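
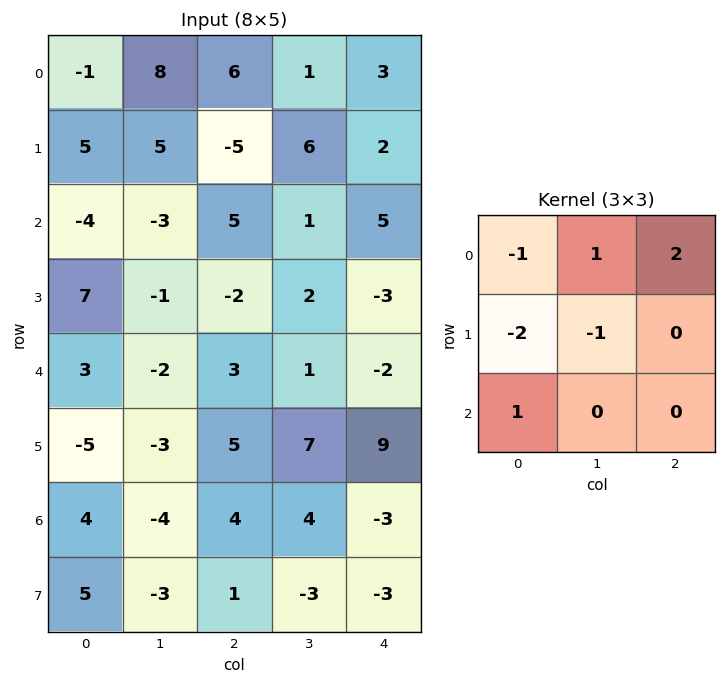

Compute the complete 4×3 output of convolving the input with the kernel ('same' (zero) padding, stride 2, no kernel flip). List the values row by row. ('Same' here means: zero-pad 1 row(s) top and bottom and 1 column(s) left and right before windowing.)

Output[0,0]: The receptive field on the zero-padded input at this output position is [0 0 0 / 0 -1 8 / 0 5 5]. Elementwise product with the kernel and sum: 0·-1 + 0·1 + 0·2 + 0·-2 + -1·-1 + 0·1.
Output[0,1]: The receptive field on the zero-padded input at this output position is [0 0 0 / 8 6 1 / 5 -5 6]. Elementwise product with the kernel and sum: 0·-1 + 0·1 + 0·2 + 8·-2 + 6·-1 + 5·1.

1 -17 1
19 2 -9
2 1 2
-15 23 -6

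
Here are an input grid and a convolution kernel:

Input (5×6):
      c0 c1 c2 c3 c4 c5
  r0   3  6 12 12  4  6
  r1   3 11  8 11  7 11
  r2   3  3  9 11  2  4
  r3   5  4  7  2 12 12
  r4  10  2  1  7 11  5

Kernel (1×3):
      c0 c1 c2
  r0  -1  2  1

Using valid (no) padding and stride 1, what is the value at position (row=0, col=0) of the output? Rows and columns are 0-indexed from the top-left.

The receptive field on the input at this output position is [3 6 12]. Elementwise product with the kernel and sum: 3·-1 + 6·2 + 12·1.

21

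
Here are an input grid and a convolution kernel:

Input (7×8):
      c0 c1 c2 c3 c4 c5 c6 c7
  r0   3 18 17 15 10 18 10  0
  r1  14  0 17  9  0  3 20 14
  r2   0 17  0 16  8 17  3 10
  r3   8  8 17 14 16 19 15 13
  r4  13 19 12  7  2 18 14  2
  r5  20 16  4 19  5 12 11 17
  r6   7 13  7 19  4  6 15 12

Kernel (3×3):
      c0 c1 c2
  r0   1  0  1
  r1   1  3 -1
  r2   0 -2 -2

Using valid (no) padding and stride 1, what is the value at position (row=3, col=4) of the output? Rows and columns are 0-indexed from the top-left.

27

The receptive field on the input at this output position is [16 19 15 / 2 18 14 / 5 12 11]. Elementwise product with the kernel and sum: 16·1 + 15·1 + 2·1 + 18·3 + 14·-1 + 12·-2 + 11·-2.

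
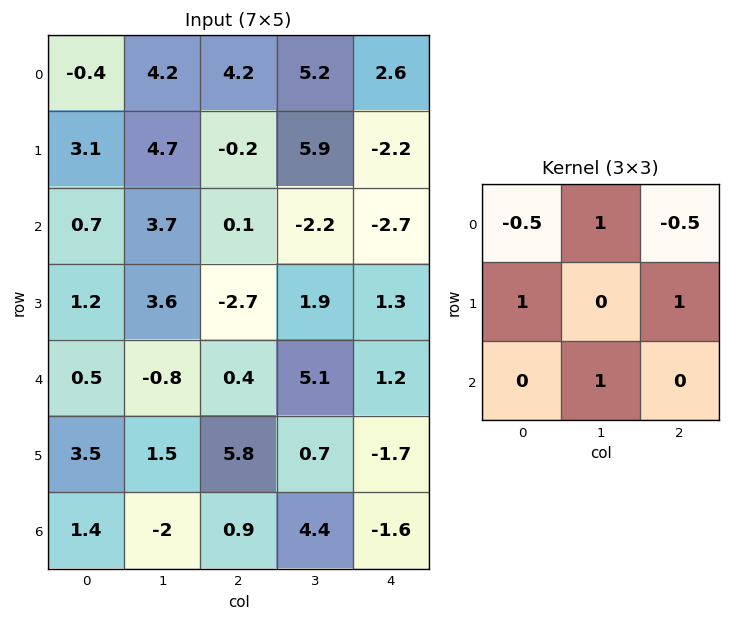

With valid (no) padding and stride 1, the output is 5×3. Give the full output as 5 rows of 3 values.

Output[0,0]: The receptive field on the input at this output position is [-0.4 4.2 4.2 / 3.1 4.7 -0.2 / 0.7 3.7 0.1]. Elementwise product with the kernel and sum: -0.4·-0.5 + 4.2·1 + 4.2·-0.5 + 3.1·1 + -0.2·1 + 3.7·1.
Output[0,1]: The receptive field on the input at this output position is [4.2 4.2 5.2 / 4.7 -0.2 5.9 / 3.7 0.1 -2.2]. Elementwise product with the kernel and sum: 4.2·-0.5 + 4.2·1 + 5.2·-0.5 + 4.7·1 + 5.9·1 + 0.1·1.

8.9 10.2 -2.8
7.65 -6.7 6.4
1 5.25 2.8
6.75 4.65 4.9
6.05 1.35 12.8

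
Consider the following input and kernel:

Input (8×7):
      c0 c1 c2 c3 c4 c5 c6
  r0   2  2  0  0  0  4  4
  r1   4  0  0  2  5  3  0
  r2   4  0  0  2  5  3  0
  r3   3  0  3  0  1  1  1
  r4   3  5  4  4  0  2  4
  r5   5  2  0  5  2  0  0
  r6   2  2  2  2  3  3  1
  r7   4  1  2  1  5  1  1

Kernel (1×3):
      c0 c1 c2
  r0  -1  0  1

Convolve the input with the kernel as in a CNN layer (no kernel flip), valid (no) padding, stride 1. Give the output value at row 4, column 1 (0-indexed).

-1

The receptive field on the input at this output position is [5 4 4]. Elementwise product with the kernel and sum: 5·-1 + 4·1.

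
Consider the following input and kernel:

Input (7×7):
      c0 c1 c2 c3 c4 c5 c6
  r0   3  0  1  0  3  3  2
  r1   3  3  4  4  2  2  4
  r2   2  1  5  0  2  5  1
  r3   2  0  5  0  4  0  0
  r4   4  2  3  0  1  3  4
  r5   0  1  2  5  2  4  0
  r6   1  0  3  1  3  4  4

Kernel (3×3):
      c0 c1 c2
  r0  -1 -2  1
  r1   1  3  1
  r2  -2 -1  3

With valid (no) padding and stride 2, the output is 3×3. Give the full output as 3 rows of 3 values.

Output[0,0]: The receptive field on the input at this output position is [3 0 1 / 3 3 4 / 2 1 5]. Elementwise product with the kernel and sum: 3·-1 + 0·-2 + 1·1 + 3·1 + 3·3 + 4·1 + 2·-2 + 1·-1 + 5·3.

24 16 -1
7 3 0
7 19 13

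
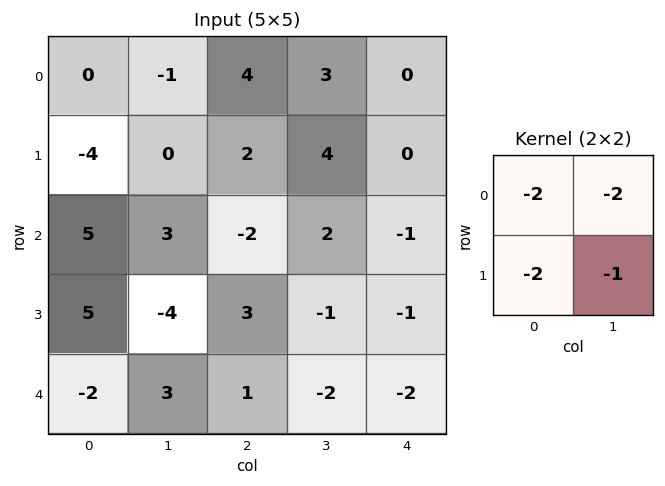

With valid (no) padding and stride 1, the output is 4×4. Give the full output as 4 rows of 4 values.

Output[0,0]: The receptive field on the input at this output position is [0 -1 / -4 0]. Elementwise product with the kernel and sum: 0·-2 + -1·-2 + -4·-2 + 0·-1.

10 -8 -22 -14
-5 -8 -10 -11
-22 3 -5 1
-1 -5 -4 10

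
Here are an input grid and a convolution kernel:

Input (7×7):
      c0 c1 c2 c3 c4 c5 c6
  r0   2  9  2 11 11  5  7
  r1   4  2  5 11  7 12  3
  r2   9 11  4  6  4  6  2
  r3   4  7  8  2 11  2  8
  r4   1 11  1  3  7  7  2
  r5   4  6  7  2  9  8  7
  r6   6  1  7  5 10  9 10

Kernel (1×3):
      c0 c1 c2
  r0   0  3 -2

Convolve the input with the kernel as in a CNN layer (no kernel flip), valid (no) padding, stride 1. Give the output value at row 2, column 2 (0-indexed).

10

The receptive field on the input at this output position is [4 6 4]. Elementwise product with the kernel and sum: 6·3 + 4·-2.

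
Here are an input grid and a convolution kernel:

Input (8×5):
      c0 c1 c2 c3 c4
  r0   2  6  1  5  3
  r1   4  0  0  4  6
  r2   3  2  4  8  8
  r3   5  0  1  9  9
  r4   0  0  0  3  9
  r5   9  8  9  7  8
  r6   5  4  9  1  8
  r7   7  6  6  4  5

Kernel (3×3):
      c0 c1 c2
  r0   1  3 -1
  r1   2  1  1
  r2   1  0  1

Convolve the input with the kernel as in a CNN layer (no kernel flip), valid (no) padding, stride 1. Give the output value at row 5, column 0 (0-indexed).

60

The receptive field on the input at this output position is [9 8 9 / 5 4 9 / 7 6 6]. Elementwise product with the kernel and sum: 9·1 + 8·3 + 9·-1 + 5·2 + 4·1 + 9·1 + 7·1 + 6·1.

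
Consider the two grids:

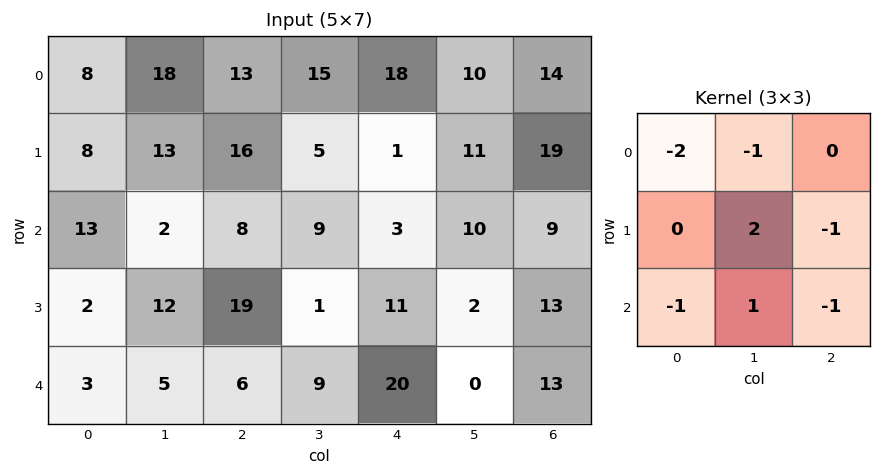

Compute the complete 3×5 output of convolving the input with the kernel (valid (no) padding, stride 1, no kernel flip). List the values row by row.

-43 -25 -34 -73 -45
-42 -29 -51 -7 -24
-27 17 -51 10 -58

Output[0,0]: The receptive field on the input at this output position is [8 18 13 / 8 13 16 / 13 2 8]. Elementwise product with the kernel and sum: 8·-2 + 18·-1 + 13·2 + 16·-1 + 13·-1 + 2·1 + 8·-1.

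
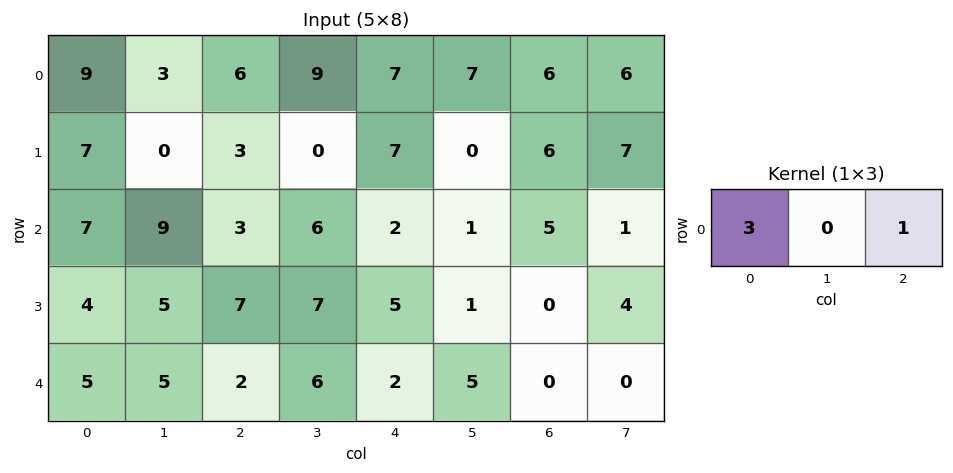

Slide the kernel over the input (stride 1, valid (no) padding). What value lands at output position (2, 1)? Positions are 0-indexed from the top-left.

33

The receptive field on the input at this output position is [9 3 6]. Elementwise product with the kernel and sum: 9·3 + 6·1.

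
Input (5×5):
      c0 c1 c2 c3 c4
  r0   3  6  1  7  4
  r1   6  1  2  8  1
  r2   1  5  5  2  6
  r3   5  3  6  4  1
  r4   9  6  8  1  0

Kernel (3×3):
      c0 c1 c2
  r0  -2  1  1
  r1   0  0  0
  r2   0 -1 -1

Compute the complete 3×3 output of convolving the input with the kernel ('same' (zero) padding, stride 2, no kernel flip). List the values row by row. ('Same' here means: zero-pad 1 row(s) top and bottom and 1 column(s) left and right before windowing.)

-7 -10 -1
-1 -2 -16
8 4 -7

Output[0,0]: The receptive field on the zero-padded input at this output position is [0 0 0 / 0 3 6 / 0 6 1]. Elementwise product with the kernel and sum: 0·-2 + 0·1 + 0·1 + 6·-1 + 1·-1.
Output[0,1]: The receptive field on the zero-padded input at this output position is [0 0 0 / 6 1 7 / 1 2 8]. Elementwise product with the kernel and sum: 0·-2 + 0·1 + 0·1 + 2·-1 + 8·-1.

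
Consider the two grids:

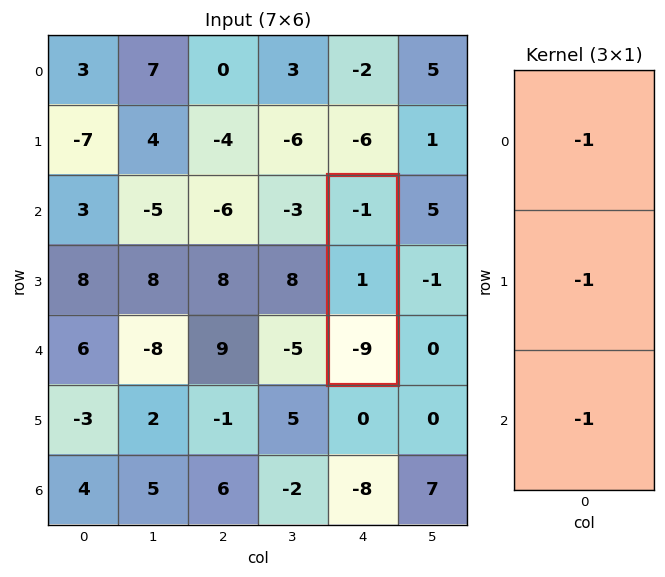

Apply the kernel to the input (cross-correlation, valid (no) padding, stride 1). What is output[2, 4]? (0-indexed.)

9

The receptive field on the input at this output position is [-1 / 1 / -9]. Elementwise product with the kernel and sum: -1·-1 + 1·-1 + -9·-1.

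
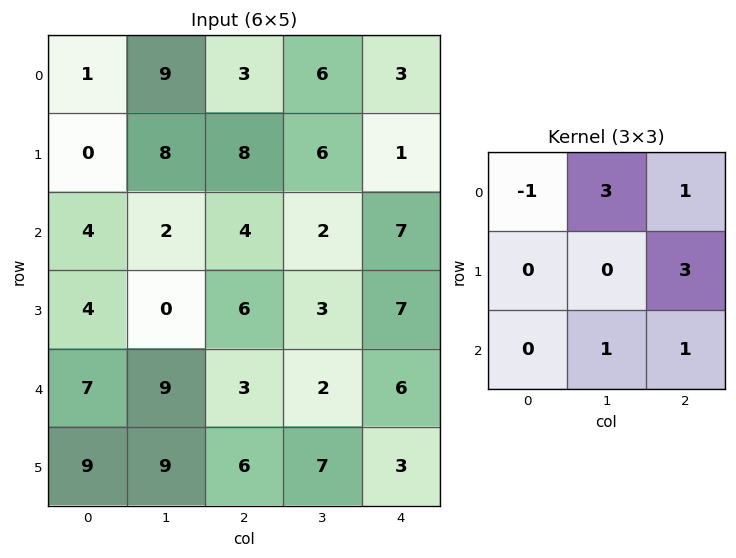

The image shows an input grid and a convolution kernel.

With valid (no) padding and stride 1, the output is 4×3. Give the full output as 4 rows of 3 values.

59 30 30
50 37 42
36 26 38
26 40 38

Output[0,0]: The receptive field on the input at this output position is [1 9 3 / 0 8 8 / 4 2 4]. Elementwise product with the kernel and sum: 1·-1 + 9·3 + 3·1 + 8·3 + 2·1 + 4·1.
Output[0,1]: The receptive field on the input at this output position is [9 3 6 / 8 8 6 / 2 4 2]. Elementwise product with the kernel and sum: 9·-1 + 3·3 + 6·1 + 6·3 + 4·1 + 2·1.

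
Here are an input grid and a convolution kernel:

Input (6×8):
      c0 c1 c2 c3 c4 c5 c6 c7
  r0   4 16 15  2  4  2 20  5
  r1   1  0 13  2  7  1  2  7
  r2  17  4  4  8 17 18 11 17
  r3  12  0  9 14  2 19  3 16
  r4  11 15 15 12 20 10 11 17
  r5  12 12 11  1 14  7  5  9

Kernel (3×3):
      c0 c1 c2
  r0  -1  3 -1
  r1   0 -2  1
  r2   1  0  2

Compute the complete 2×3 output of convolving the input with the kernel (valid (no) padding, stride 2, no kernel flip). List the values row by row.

67 28 21
41 32 33

Output[0,0]: The receptive field on the input at this output position is [4 16 15 / 1 0 13 / 17 4 4]. Elementwise product with the kernel and sum: 4·-1 + 16·3 + 15·-1 + 0·-2 + 13·1 + 17·1 + 4·2.
Output[0,1]: The receptive field on the input at this output position is [15 2 4 / 13 2 7 / 4 8 17]. Elementwise product with the kernel and sum: 15·-1 + 2·3 + 4·-1 + 2·-2 + 7·1 + 4·1 + 17·2.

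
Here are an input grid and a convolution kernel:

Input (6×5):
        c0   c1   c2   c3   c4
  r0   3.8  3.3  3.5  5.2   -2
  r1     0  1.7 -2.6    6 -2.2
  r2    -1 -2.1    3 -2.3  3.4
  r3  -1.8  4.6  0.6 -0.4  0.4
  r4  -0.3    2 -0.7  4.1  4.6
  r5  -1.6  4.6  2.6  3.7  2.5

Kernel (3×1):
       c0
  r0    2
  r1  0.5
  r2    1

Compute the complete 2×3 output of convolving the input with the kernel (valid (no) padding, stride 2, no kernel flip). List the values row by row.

Output[0,0]: The receptive field on the input at this output position is [3.8 / 0 / -1]. Elementwise product with the kernel and sum: 3.8·2 + 0·0.5 + -1·1.

6.6 8.7 -1.7
-3.2 5.6 11.6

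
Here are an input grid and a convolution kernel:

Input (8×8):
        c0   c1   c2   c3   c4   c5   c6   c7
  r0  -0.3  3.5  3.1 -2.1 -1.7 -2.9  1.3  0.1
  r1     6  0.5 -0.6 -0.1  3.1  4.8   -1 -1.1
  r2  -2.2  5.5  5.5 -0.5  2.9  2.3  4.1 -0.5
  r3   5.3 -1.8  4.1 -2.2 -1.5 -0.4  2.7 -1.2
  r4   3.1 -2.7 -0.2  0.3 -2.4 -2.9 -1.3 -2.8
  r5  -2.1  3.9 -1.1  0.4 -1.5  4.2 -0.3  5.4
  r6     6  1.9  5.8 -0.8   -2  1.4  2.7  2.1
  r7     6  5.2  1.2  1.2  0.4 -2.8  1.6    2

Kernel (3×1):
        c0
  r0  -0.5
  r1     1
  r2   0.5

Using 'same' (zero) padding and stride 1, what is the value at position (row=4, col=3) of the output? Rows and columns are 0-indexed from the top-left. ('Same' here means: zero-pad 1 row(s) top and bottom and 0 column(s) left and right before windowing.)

1.6

The receptive field on the zero-padded input at this output position is [-2.2 / 0.3 / 0.4]. Elementwise product with the kernel and sum: -2.2·-0.5 + 0.3·1 + 0.4·0.5.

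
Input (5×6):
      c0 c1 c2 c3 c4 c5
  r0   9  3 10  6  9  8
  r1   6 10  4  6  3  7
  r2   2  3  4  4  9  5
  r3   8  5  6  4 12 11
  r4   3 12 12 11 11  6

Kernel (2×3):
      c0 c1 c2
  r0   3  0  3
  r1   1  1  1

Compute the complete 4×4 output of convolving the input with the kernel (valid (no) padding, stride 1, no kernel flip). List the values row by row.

77 47 70 58
39 59 38 57
37 36 61 54
69 62 88 73

Output[0,0]: The receptive field on the input at this output position is [9 3 10 / 6 10 4]. Elementwise product with the kernel and sum: 9·3 + 10·3 + 6·1 + 10·1 + 4·1.
Output[0,1]: The receptive field on the input at this output position is [3 10 6 / 10 4 6]. Elementwise product with the kernel and sum: 3·3 + 6·3 + 10·1 + 4·1 + 6·1.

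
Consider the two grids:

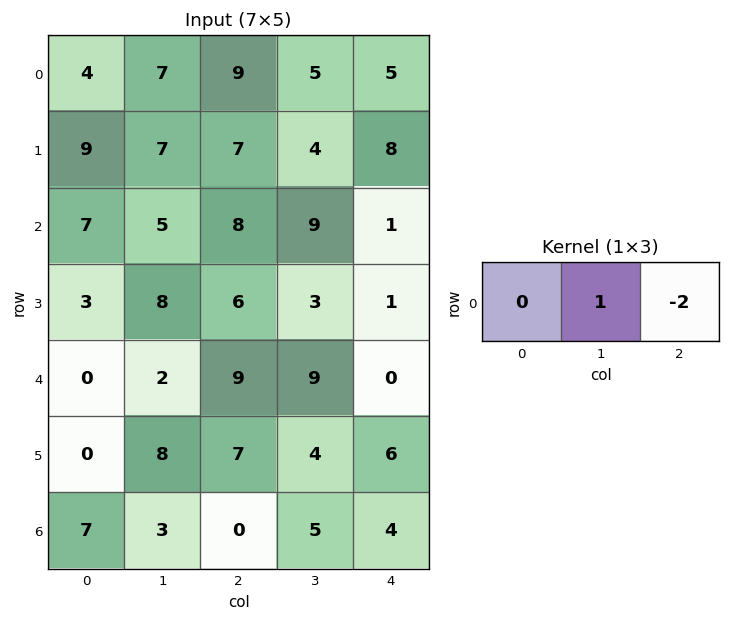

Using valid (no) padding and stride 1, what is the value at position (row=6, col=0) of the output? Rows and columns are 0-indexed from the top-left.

3

The receptive field on the input at this output position is [7 3 0]. Elementwise product with the kernel and sum: 3·1 + 0·-2.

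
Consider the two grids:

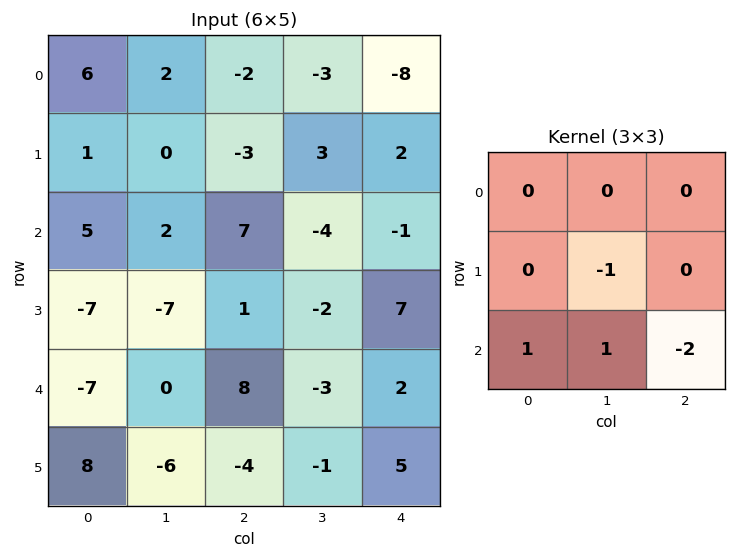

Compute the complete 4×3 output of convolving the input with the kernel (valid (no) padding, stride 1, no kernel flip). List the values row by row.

-7 20 2
-18 -9 -11
-16 13 3
10 -16 -12

Output[0,0]: The receptive field on the input at this output position is [6 2 -2 / 1 0 -3 / 5 2 7]. Elementwise product with the kernel and sum: 0·-1 + 5·1 + 2·1 + 7·-2.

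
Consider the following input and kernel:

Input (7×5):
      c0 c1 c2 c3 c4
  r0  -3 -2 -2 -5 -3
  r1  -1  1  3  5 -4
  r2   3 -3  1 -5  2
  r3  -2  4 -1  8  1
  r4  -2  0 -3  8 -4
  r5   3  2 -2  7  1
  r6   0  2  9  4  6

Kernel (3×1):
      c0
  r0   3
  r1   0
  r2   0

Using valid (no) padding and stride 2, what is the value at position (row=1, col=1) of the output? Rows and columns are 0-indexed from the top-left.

The receptive field on the input at this output position is [1 / -1 / -3]. Elementwise product with the kernel and sum: 1·3.

3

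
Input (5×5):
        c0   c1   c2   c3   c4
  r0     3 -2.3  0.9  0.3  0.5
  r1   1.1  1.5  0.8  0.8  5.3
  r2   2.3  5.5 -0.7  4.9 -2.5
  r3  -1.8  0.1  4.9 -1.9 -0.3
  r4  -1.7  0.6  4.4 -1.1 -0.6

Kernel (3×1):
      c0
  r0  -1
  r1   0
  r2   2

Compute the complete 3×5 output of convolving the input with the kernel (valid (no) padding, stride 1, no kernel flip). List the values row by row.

1.6 13.3 -2.3 9.5 -5.5
-4.7 -1.3 9 -4.6 -5.9
-5.7 -4.3 9.5 -7.1 1.3

Output[0,0]: The receptive field on the input at this output position is [3 / 1.1 / 2.3]. Elementwise product with the kernel and sum: 3·-1 + 2.3·2.
Output[0,1]: The receptive field on the input at this output position is [-2.3 / 1.5 / 5.5]. Elementwise product with the kernel and sum: -2.3·-1 + 5.5·2.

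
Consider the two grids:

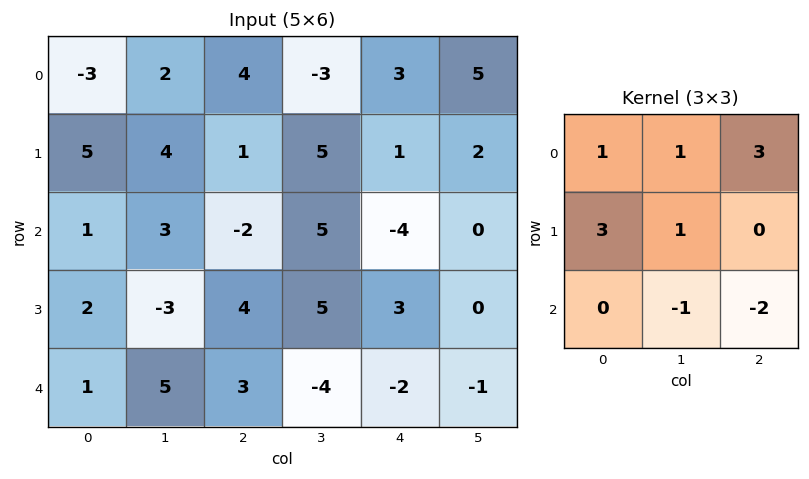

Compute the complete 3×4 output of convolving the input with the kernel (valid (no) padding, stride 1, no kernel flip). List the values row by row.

31 2 21 35
13 13 -3 20
-10 16 16 23

Output[0,0]: The receptive field on the input at this output position is [-3 2 4 / 5 4 1 / 1 3 -2]. Elementwise product with the kernel and sum: -3·1 + 2·1 + 4·3 + 5·3 + 4·1 + 3·-1 + -2·-2.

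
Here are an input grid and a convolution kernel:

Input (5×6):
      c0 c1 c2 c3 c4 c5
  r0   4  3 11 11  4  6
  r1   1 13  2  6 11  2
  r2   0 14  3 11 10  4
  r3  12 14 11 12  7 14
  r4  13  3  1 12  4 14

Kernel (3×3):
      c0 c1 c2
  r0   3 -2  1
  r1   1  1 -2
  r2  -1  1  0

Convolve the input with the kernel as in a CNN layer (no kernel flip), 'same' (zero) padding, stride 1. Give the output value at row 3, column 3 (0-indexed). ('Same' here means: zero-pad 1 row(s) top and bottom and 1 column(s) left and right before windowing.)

17

The receptive field on the zero-padded input at this output position is [3 11 10 / 11 12 7 / 1 12 4]. Elementwise product with the kernel and sum: 3·3 + 11·-2 + 10·1 + 11·1 + 12·1 + 7·-2 + 1·-1 + 12·1.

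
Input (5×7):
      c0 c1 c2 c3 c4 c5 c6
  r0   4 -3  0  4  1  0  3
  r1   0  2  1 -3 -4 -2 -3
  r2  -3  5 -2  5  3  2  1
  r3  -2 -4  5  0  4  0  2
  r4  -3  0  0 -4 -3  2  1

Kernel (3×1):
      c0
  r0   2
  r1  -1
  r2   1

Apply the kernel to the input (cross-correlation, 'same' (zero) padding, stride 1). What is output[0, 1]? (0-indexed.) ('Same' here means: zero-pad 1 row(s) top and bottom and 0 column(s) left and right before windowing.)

The receptive field on the zero-padded input at this output position is [0 / -3 / 2]. Elementwise product with the kernel and sum: 0·2 + -3·-1 + 2·1.

5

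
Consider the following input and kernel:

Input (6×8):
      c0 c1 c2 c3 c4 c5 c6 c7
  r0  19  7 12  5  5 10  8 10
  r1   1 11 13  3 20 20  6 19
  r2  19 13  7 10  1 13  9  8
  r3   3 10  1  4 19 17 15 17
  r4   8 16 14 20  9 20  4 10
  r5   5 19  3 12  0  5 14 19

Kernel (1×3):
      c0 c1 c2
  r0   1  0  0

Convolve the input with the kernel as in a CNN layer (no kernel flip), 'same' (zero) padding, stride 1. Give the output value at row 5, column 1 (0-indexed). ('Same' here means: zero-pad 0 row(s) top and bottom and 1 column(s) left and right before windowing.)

5

The receptive field on the zero-padded input at this output position is [5 19 3]. Elementwise product with the kernel and sum: 5·1.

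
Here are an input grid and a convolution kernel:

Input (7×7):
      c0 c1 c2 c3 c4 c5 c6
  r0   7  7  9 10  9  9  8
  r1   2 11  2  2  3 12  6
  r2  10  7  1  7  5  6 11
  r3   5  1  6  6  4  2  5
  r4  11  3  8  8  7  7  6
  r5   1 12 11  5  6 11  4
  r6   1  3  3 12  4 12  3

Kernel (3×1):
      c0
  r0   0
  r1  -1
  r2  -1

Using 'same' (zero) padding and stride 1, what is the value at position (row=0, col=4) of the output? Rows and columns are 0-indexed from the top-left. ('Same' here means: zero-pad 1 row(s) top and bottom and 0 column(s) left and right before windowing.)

The receptive field on the zero-padded input at this output position is [0 / 9 / 3]. Elementwise product with the kernel and sum: 9·-1 + 3·-1.

-12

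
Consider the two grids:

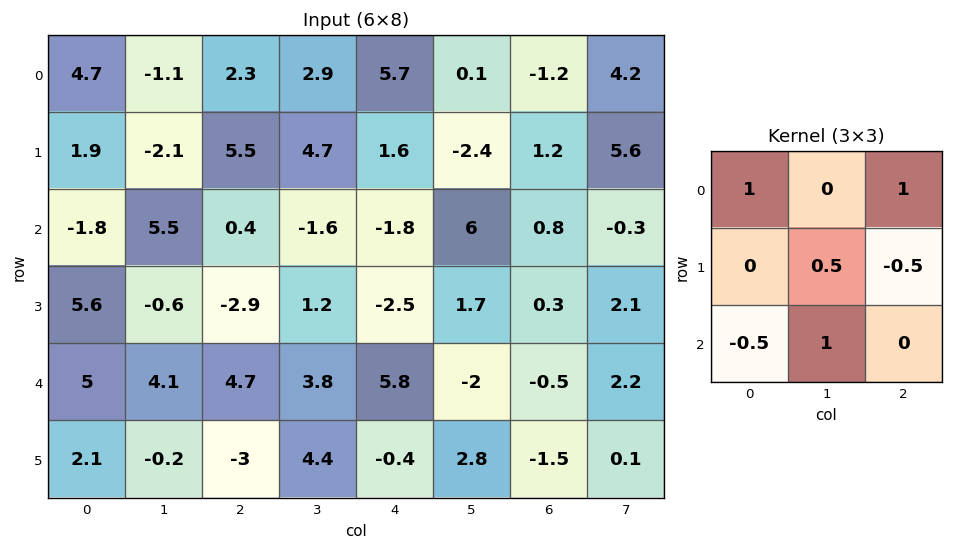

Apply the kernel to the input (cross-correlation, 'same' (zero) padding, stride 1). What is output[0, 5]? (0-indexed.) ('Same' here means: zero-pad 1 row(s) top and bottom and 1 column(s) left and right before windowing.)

The receptive field on the zero-padded input at this output position is [0 0 0 / 5.7 0.1 -1.2 / 1.6 -2.4 1.2]. Elementwise product with the kernel and sum: 0·1 + 0·1 + 0.1·0.5 + -1.2·-0.5 + 1.6·-0.5 + -2.4·1.

-2.55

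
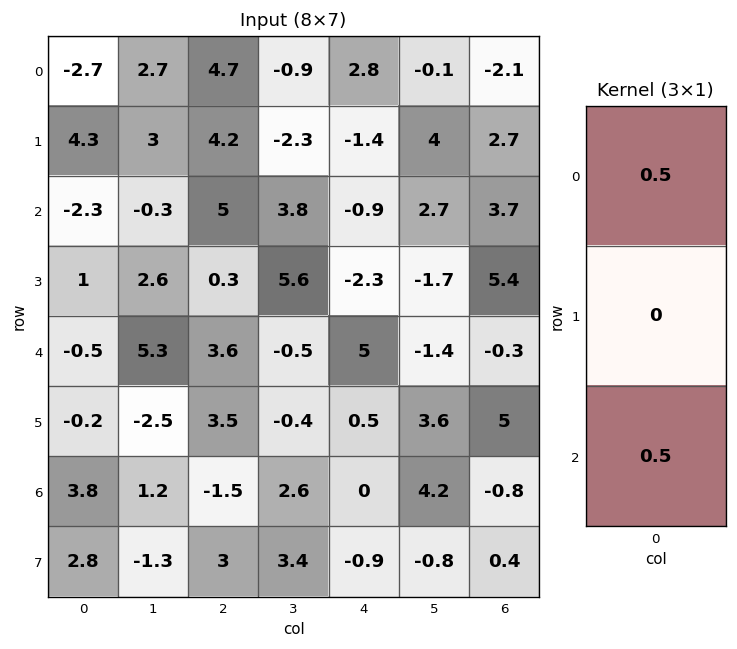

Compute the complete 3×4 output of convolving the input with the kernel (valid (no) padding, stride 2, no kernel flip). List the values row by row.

-2.5 4.85 0.95 0.8
-1.4 4.3 2.05 1.7
1.65 1.05 2.5 -0.55

Output[0,0]: The receptive field on the input at this output position is [-2.7 / 4.3 / -2.3]. Elementwise product with the kernel and sum: -2.7·0.5 + -2.3·0.5.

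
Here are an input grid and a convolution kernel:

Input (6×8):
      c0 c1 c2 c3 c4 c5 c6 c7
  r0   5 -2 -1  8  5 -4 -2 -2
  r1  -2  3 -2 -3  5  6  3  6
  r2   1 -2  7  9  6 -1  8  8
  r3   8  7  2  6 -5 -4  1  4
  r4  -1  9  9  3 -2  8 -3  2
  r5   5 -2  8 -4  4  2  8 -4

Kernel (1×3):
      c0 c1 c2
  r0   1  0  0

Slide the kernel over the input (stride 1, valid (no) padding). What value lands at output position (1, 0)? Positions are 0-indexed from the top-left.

The receptive field on the input at this output position is [-2 3 -2]. Elementwise product with the kernel and sum: -2·1.

-2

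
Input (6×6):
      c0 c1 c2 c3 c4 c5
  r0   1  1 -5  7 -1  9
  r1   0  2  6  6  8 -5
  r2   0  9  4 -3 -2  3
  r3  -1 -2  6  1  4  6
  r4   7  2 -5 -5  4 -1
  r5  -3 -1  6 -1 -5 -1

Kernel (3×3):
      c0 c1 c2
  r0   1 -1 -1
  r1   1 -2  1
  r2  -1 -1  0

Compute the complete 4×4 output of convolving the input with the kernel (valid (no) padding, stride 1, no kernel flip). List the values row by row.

Output[0,0]: The receptive field on the input at this output position is [1 1 -5 / 0 2 6 / 0 9 4]. Elementwise product with the kernel and sum: 1·1 + 1·-1 + -5·-1 + 0·1 + 2·-2 + 6·1 + 0·-1 + 9·-1.

-2 -18 -10 -11
-19 -16 -7 2
-13 -2 27 -4
-3 -7 5 -17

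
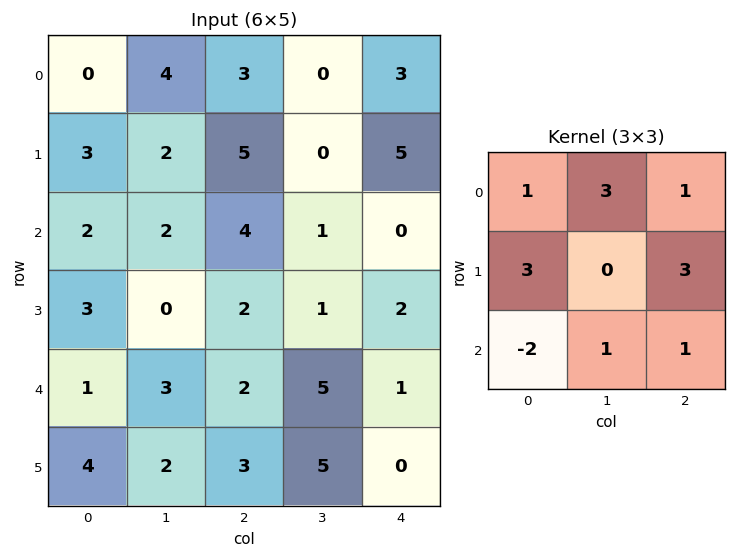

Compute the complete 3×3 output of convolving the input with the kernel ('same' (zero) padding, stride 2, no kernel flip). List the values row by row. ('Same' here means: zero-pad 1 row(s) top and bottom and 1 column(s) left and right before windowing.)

17 13 5
20 29 18
24 35 12

Output[0,0]: The receptive field on the zero-padded input at this output position is [0 0 0 / 0 0 4 / 0 3 2]. Elementwise product with the kernel and sum: 0·1 + 0·3 + 0·1 + 0·3 + 4·3 + 0·-2 + 3·1 + 2·1.
Output[0,1]: The receptive field on the zero-padded input at this output position is [0 0 0 / 4 3 0 / 2 5 0]. Elementwise product with the kernel and sum: 0·1 + 0·3 + 0·1 + 4·3 + 0·3 + 2·-2 + 5·1 + 0·1.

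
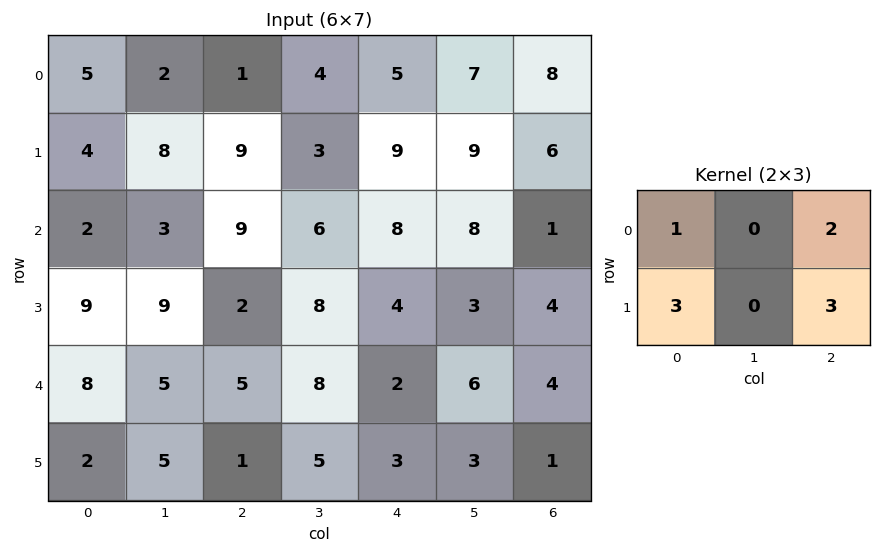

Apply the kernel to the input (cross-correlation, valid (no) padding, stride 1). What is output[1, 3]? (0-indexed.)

The receptive field on the input at this output position is [3 9 9 / 6 8 8]. Elementwise product with the kernel and sum: 3·1 + 9·2 + 6·3 + 8·3.

63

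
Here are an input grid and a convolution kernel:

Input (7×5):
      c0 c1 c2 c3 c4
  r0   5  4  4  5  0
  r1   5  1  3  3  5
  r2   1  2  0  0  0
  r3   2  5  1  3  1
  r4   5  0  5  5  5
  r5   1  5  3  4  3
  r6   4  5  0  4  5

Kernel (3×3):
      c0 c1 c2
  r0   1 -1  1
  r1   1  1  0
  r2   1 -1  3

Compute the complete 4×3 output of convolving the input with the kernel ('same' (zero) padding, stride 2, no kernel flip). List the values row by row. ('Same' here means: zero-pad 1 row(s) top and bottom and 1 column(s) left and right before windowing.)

Output[0,0]: The receptive field on the zero-padded input at this output position is [0 0 0 / 0 5 4 / 0 5 1]. Elementwise product with the kernel and sum: 0·1 + 0·-1 + 0·1 + 0·1 + 5·1 + 0·1 + 5·-1 + 1·3.

3 15 3
10 16 0
22 26 13
8 11 10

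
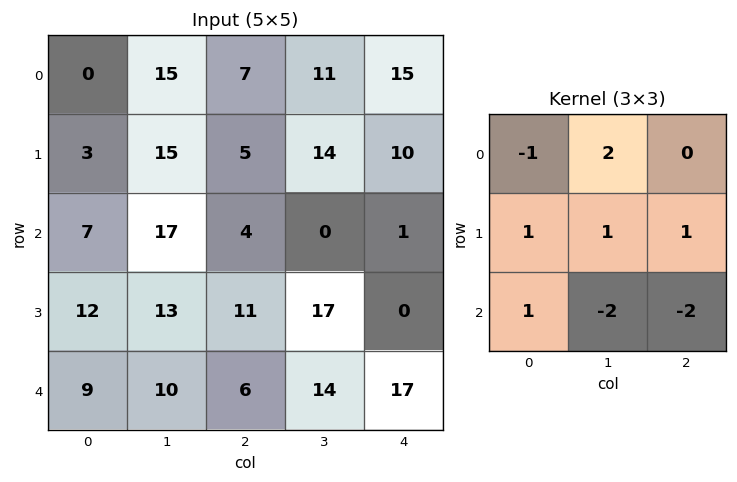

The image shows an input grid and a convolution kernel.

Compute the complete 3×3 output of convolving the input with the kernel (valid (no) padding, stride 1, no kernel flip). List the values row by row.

Output[0,0]: The receptive field on the input at this output position is [0 15 7 / 3 15 5 / 7 17 4]. Elementwise product with the kernel and sum: 0·-1 + 15·2 + 3·1 + 15·1 + 5·1 + 7·1 + 17·-2 + 4·-2.

18 42 46
19 -27 5
40 2 -32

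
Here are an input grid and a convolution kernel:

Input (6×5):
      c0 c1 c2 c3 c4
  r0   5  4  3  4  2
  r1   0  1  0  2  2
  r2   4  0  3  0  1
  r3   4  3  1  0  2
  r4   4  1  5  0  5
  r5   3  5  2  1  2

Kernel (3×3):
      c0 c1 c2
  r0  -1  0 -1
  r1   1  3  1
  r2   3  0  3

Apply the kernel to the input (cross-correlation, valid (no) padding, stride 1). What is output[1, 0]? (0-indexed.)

The receptive field on the input at this output position is [0 1 0 / 4 0 3 / 4 3 1]. Elementwise product with the kernel and sum: 0·-1 + 0·-1 + 4·1 + 0·3 + 3·1 + 4·3 + 1·3.

22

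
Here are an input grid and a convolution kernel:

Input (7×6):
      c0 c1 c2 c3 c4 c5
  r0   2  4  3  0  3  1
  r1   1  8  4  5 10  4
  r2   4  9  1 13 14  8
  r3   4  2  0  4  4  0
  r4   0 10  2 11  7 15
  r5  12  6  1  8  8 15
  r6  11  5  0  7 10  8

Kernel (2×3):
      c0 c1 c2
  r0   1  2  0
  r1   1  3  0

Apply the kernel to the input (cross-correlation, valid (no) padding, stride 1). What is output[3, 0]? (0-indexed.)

38

The receptive field on the input at this output position is [4 2 0 / 0 10 2]. Elementwise product with the kernel and sum: 4·1 + 2·2 + 0·1 + 10·3.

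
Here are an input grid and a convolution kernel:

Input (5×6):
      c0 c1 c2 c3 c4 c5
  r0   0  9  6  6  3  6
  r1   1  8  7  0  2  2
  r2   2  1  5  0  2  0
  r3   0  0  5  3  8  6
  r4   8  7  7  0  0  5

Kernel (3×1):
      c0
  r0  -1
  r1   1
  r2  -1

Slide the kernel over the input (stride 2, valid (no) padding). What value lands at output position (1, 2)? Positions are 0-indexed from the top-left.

6

The receptive field on the input at this output position is [2 / 8 / 0]. Elementwise product with the kernel and sum: 2·-1 + 8·1 + 0·-1.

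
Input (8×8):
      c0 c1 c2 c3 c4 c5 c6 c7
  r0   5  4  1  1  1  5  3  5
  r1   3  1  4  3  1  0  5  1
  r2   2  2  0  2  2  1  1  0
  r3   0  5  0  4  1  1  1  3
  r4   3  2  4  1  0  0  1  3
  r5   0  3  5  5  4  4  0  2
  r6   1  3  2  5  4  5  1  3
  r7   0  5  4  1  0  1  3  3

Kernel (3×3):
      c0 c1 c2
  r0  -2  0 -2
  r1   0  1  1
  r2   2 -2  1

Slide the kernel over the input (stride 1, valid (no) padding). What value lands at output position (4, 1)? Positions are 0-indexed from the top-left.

The receptive field on the input at this output position is [2 4 1 / 3 5 5 / 3 2 5]. Elementwise product with the kernel and sum: 2·-2 + 1·-2 + 5·1 + 5·1 + 3·2 + 2·-2 + 5·1.

11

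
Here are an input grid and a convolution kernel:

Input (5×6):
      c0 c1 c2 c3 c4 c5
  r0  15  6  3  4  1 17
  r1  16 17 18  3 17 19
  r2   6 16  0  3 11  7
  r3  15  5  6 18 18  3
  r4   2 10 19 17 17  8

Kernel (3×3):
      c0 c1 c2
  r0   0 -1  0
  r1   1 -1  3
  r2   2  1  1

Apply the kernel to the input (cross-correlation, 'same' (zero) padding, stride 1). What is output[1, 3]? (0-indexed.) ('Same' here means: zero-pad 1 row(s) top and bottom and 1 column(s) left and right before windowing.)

76

The receptive field on the zero-padded input at this output position is [3 4 1 / 18 3 17 / 0 3 11]. Elementwise product with the kernel and sum: 4·-1 + 18·1 + 3·-1 + 17·3 + 0·2 + 3·1 + 11·1.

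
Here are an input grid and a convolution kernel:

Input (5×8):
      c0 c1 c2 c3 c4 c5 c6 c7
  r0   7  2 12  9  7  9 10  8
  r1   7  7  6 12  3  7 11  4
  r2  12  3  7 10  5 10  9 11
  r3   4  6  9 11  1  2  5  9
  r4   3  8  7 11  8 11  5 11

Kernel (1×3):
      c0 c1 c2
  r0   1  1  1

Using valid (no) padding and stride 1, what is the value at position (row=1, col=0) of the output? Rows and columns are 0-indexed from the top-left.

20

The receptive field on the input at this output position is [7 7 6]. Elementwise product with the kernel and sum: 7·1 + 7·1 + 6·1.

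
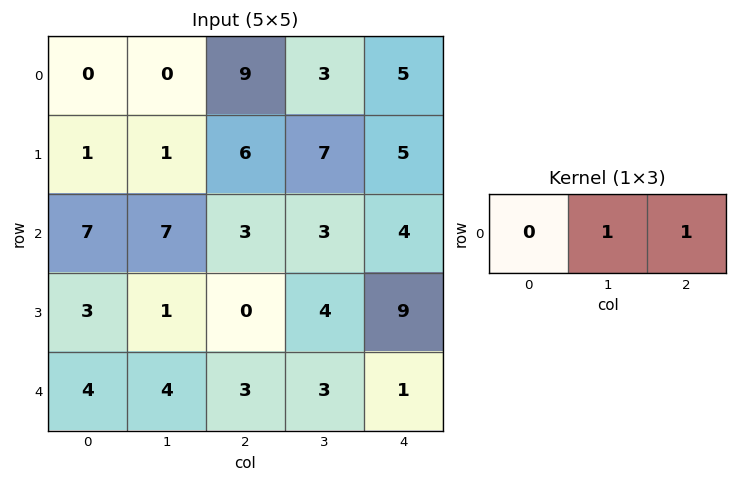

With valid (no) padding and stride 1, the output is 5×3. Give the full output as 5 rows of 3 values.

9 12 8
7 13 12
10 6 7
1 4 13
7 6 4

Output[0,0]: The receptive field on the input at this output position is [0 0 9]. Elementwise product with the kernel and sum: 0·1 + 9·1.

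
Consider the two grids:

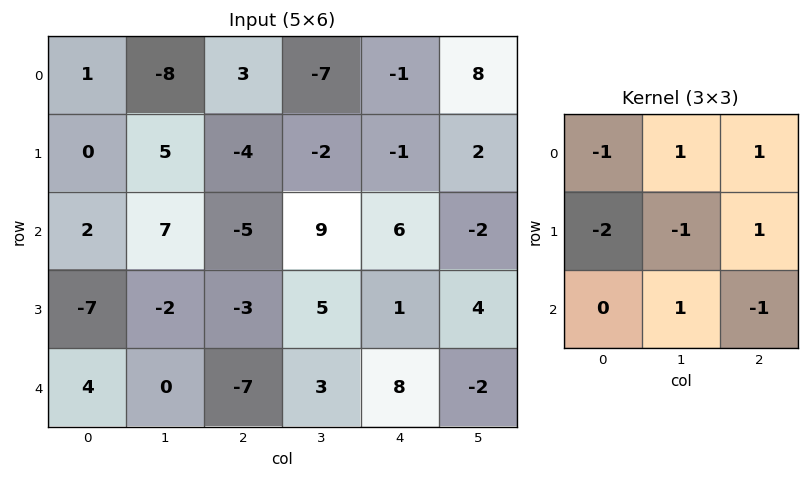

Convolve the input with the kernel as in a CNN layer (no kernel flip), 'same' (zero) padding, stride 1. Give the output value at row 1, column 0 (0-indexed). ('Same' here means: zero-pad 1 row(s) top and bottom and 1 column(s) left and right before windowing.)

The receptive field on the zero-padded input at this output position is [0 1 -8 / 0 0 5 / 0 2 7]. Elementwise product with the kernel and sum: 0·-1 + 1·1 + -8·1 + 0·-2 + 0·-1 + 5·1 + 2·1 + 7·-1.

-7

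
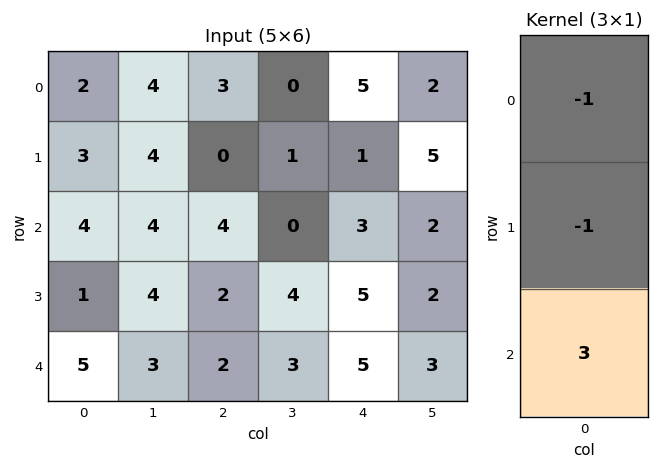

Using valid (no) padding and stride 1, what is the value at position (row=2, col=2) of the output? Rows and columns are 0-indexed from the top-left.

0

The receptive field on the input at this output position is [4 / 2 / 2]. Elementwise product with the kernel and sum: 4·-1 + 2·-1 + 2·3.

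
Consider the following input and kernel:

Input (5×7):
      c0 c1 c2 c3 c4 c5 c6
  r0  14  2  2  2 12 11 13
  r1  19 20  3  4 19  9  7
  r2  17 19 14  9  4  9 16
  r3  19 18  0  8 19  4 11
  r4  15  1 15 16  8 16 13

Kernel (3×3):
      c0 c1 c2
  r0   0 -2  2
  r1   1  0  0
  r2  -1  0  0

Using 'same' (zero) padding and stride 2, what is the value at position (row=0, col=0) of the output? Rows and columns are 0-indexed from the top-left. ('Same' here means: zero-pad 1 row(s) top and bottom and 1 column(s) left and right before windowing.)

The receptive field on the zero-padded input at this output position is [0 0 0 / 0 14 2 / 0 19 20]. Elementwise product with the kernel and sum: 0·-2 + 0·2 + 0·1 + 0·-1.

0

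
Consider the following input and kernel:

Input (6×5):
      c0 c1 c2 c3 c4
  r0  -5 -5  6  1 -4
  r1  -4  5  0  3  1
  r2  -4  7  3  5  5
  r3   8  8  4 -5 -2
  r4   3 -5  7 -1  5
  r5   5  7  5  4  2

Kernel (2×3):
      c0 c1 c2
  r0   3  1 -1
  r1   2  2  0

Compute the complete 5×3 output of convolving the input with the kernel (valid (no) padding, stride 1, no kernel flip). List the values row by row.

Output[0,0]: The receptive field on the input at this output position is [-5 -5 6 / -4 5 0]. Elementwise product with the kernel and sum: -5·3 + -5·1 + 6·-1 + -4·2 + 5·2.
Output[0,1]: The receptive field on the input at this output position is [-5 6 1 / 5 0 3]. Elementwise product with the kernel and sum: -5·3 + 6·1 + 1·-1 + 5·2 + 0·2.

-24 0 29
-1 32 18
24 43 7
24 37 21
21 17 33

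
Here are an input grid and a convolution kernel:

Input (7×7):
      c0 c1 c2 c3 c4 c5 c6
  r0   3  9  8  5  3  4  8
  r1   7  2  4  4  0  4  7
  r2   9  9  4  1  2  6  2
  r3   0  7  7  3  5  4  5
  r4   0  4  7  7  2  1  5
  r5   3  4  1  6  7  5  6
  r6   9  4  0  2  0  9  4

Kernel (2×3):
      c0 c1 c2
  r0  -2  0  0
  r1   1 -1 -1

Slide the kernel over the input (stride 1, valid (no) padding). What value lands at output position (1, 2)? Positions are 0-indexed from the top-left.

The receptive field on the input at this output position is [4 4 0 / 4 1 2]. Elementwise product with the kernel and sum: 4·-2 + 4·1 + 1·-1 + 2·-1.

-7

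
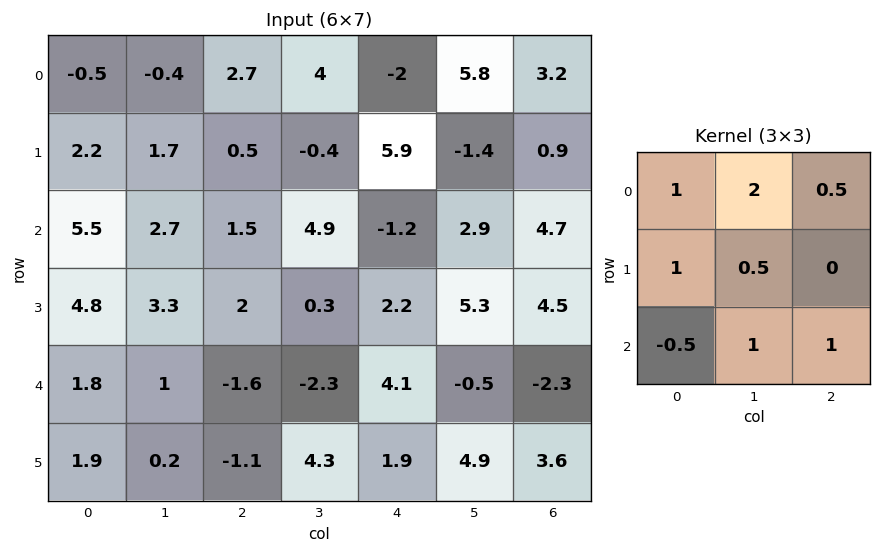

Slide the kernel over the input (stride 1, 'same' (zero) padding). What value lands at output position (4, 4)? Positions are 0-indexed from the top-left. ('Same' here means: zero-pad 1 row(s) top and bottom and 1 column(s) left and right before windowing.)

The receptive field on the zero-padded input at this output position is [0.3 2.2 5.3 / -2.3 4.1 -0.5 / 4.3 1.9 4.9]. Elementwise product with the kernel and sum: 0.3·1 + 2.2·2 + 5.3·0.5 + -2.3·1 + 4.1·0.5 + 4.3·-0.5 + 1.9·1 + 4.9·1.

11.75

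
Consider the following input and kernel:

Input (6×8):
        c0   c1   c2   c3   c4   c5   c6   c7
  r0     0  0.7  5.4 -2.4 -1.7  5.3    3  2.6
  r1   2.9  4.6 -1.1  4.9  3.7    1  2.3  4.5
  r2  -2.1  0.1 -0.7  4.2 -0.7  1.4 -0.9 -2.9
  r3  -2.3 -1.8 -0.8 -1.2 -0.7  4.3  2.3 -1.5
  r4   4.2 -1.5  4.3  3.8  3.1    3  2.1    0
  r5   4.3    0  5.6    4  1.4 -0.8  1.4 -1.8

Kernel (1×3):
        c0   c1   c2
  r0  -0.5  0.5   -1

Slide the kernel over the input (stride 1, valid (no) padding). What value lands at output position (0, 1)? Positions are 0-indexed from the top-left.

The receptive field on the input at this output position is [0.7 5.4 -2.4]. Elementwise product with the kernel and sum: 0.7·-0.5 + 5.4·0.5 + -2.4·-1.

4.75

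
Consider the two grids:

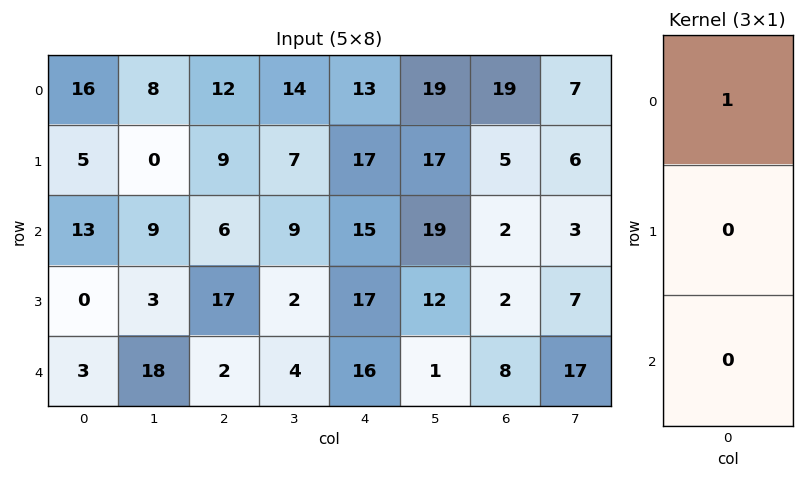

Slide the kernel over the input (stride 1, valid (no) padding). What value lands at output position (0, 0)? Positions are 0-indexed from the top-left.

The receptive field on the input at this output position is [16 / 5 / 13]. Elementwise product with the kernel and sum: 16·1.

16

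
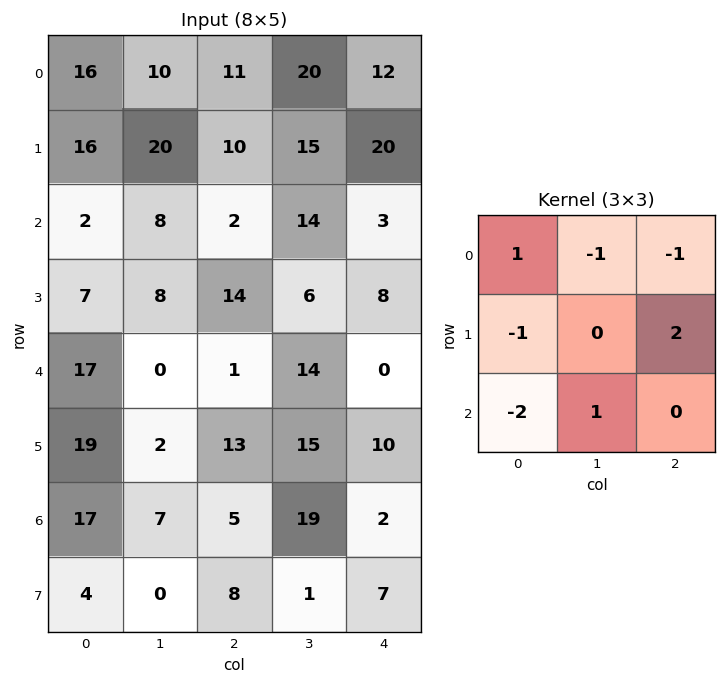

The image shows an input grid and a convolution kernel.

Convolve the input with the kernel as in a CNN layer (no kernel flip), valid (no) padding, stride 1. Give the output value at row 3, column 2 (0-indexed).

The receptive field on the input at this output position is [14 6 8 / 1 14 0 / 13 15 10]. Elementwise product with the kernel and sum: 14·1 + 6·-1 + 8·-1 + 1·-1 + 0·2 + 13·-2 + 15·1.

-12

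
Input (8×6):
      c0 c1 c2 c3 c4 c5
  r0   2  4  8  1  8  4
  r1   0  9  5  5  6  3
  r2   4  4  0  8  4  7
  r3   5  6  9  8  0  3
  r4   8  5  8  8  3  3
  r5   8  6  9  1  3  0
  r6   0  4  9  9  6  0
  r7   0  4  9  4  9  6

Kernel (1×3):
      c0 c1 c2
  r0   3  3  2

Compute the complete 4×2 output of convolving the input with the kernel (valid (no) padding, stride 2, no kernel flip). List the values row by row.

34 43
24 32
55 54
30 66

Output[0,0]: The receptive field on the input at this output position is [2 4 8]. Elementwise product with the kernel and sum: 2·3 + 4·3 + 8·2.
Output[0,1]: The receptive field on the input at this output position is [8 1 8]. Elementwise product with the kernel and sum: 8·3 + 1·3 + 8·2.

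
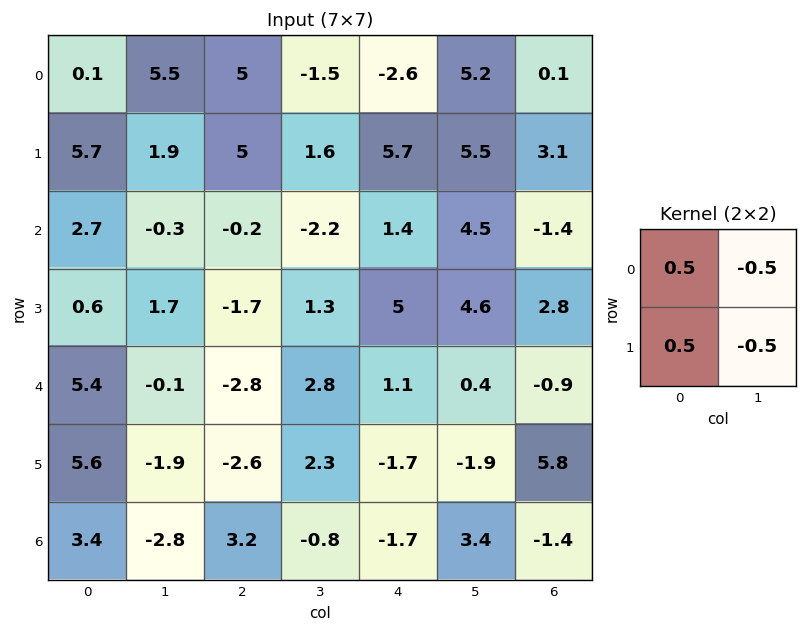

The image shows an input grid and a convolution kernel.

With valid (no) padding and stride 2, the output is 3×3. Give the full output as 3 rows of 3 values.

Output[0,0]: The receptive field on the input at this output position is [0.1 5.5 / 5.7 1.9]. Elementwise product with the kernel and sum: 0.1·0.5 + 5.5·-0.5 + 5.7·0.5 + 1.9·-0.5.
Output[0,1]: The receptive field on the input at this output position is [5 -1.5 / 5 1.6]. Elementwise product with the kernel and sum: 5·0.5 + -1.5·-0.5 + 5·0.5 + 1.6·-0.5.

-0.8 4.95 -3.8
0.95 -0.5 -1.35
6.5 -5.25 0.45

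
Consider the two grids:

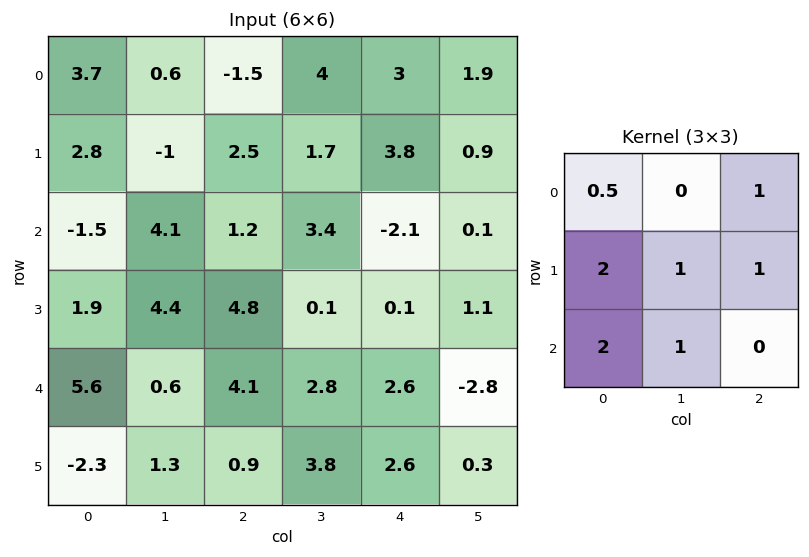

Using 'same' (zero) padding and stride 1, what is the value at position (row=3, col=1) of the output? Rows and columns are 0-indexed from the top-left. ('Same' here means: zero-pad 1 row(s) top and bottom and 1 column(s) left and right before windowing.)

The receptive field on the zero-padded input at this output position is [-1.5 4.1 1.2 / 1.9 4.4 4.8 / 5.6 0.6 4.1]. Elementwise product with the kernel and sum: -1.5·0.5 + 1.2·1 + 1.9·2 + 4.4·1 + 4.8·1 + 5.6·2 + 0.6·1.

25.25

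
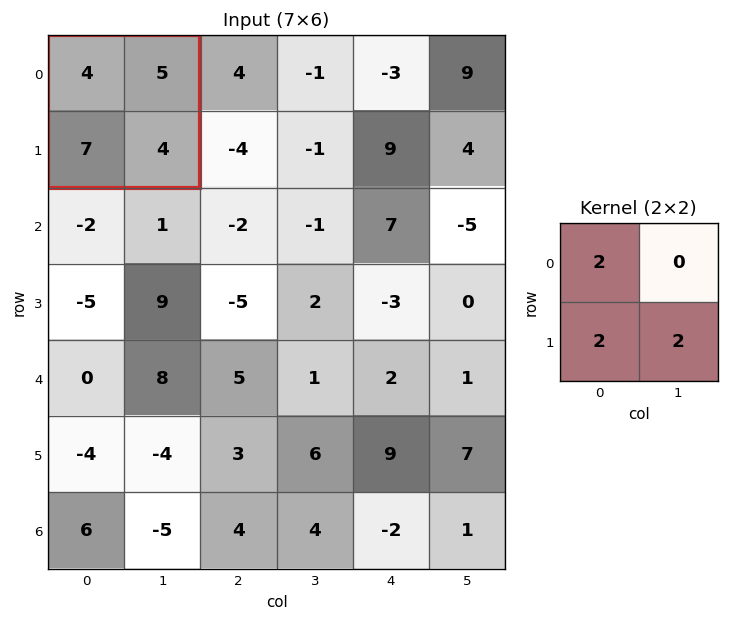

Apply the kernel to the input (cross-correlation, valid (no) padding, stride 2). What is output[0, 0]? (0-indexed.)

The receptive field on the input at this output position is [4 5 / 7 4]. Elementwise product with the kernel and sum: 4·2 + 7·2 + 4·2.

30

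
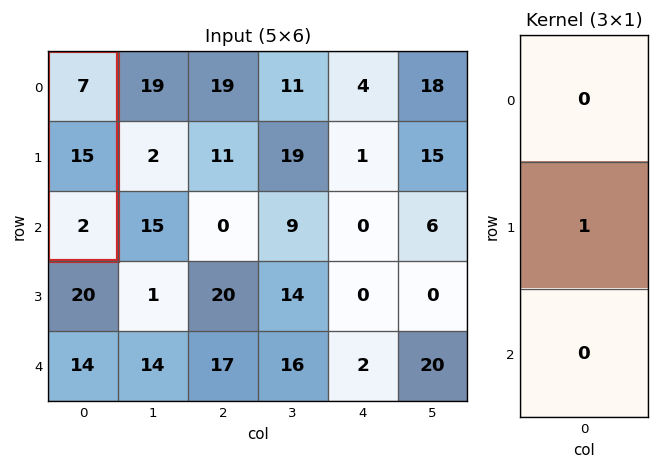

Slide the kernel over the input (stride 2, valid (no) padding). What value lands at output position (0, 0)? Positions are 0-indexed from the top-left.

15

The receptive field on the input at this output position is [7 / 15 / 2]. Elementwise product with the kernel and sum: 15·1.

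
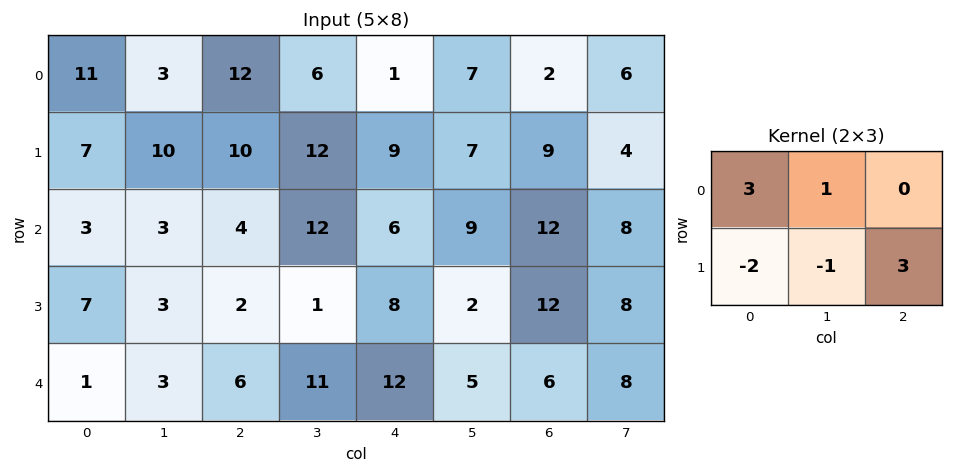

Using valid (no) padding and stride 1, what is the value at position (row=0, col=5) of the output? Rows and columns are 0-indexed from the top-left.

The receptive field on the input at this output position is [7 2 6 / 7 9 4]. Elementwise product with the kernel and sum: 7·3 + 2·1 + 7·-2 + 9·-1 + 4·3.

12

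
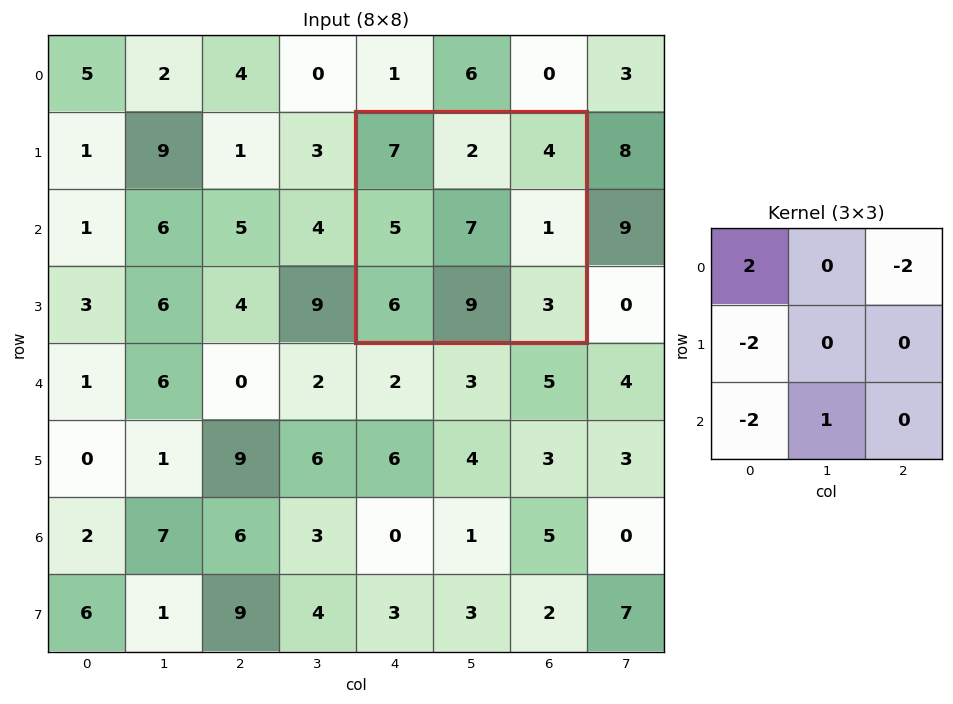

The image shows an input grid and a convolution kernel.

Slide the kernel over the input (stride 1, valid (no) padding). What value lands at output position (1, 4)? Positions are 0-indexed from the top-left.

-7

The receptive field on the input at this output position is [7 2 4 / 5 7 1 / 6 9 3]. Elementwise product with the kernel and sum: 7·2 + 4·-2 + 5·-2 + 6·-2 + 9·1.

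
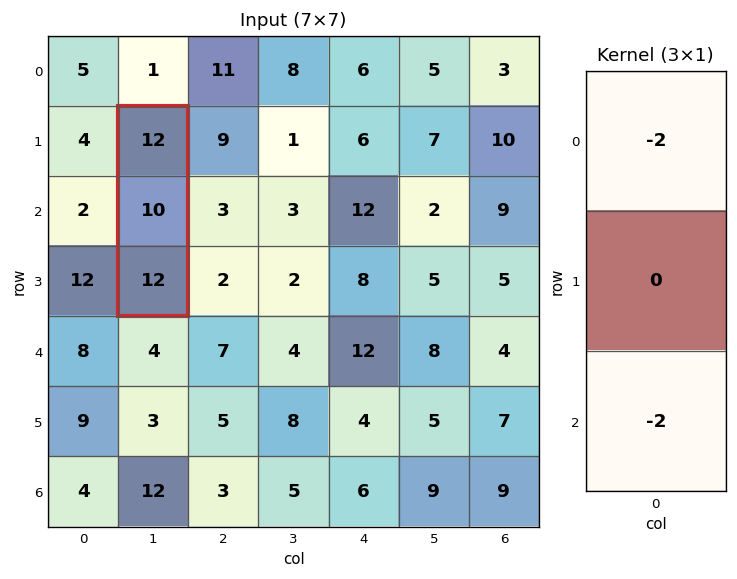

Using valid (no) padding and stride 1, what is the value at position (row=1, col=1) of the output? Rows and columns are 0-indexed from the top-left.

-48

The receptive field on the input at this output position is [12 / 10 / 12]. Elementwise product with the kernel and sum: 12·-2 + 12·-2.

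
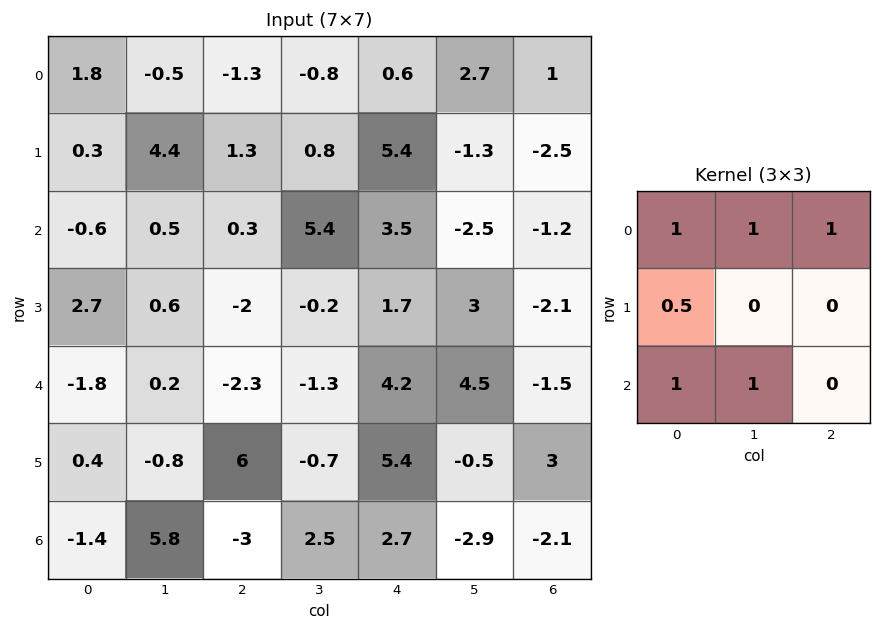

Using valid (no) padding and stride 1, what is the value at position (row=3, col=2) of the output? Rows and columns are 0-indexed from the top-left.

The receptive field on the input at this output position is [-2 -0.2 1.7 / -2.3 -1.3 4.2 / 6 -0.7 5.4]. Elementwise product with the kernel and sum: -2·1 + -0.2·1 + 1.7·1 + -2.3·0.5 + 6·1 + -0.7·1.

3.65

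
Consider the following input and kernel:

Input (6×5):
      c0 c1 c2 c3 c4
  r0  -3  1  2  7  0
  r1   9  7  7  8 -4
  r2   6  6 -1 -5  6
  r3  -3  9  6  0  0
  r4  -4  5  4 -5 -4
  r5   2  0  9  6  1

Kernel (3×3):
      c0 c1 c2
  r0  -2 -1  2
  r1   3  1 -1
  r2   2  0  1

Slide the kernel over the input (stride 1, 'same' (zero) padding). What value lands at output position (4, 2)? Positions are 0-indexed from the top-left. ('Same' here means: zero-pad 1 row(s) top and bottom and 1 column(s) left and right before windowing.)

The receptive field on the zero-padded input at this output position is [9 6 0 / 5 4 -5 / 0 9 6]. Elementwise product with the kernel and sum: 9·-2 + 6·-1 + 0·2 + 5·3 + 4·1 + -5·-1 + 0·2 + 6·1.

6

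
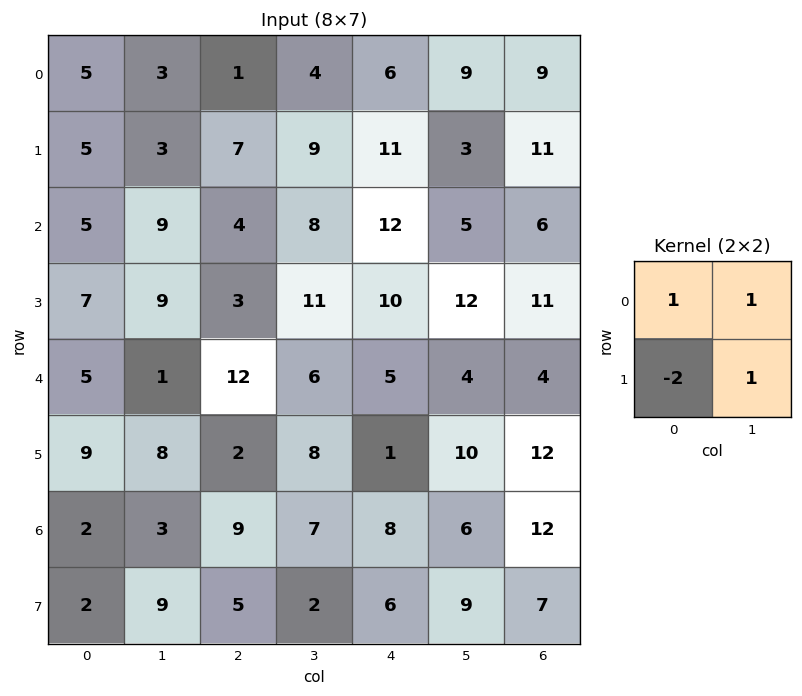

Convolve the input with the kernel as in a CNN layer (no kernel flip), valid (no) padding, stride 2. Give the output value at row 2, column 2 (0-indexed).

The receptive field on the input at this output position is [5 4 / 1 10]. Elementwise product with the kernel and sum: 5·1 + 4·1 + 1·-2 + 10·1.

17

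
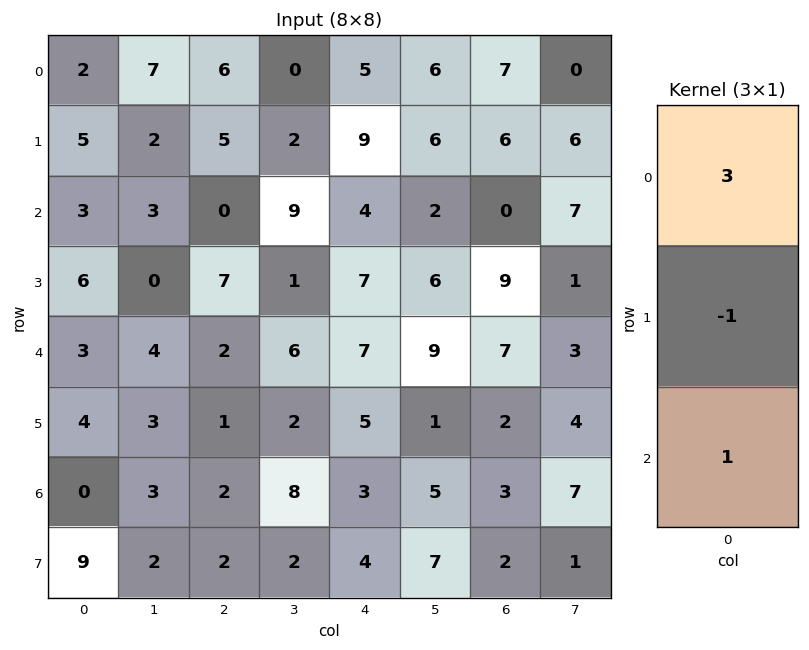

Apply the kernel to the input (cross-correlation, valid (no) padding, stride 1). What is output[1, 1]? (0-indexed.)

The receptive field on the input at this output position is [2 / 3 / 0]. Elementwise product with the kernel and sum: 2·3 + 3·-1 + 0·1.

3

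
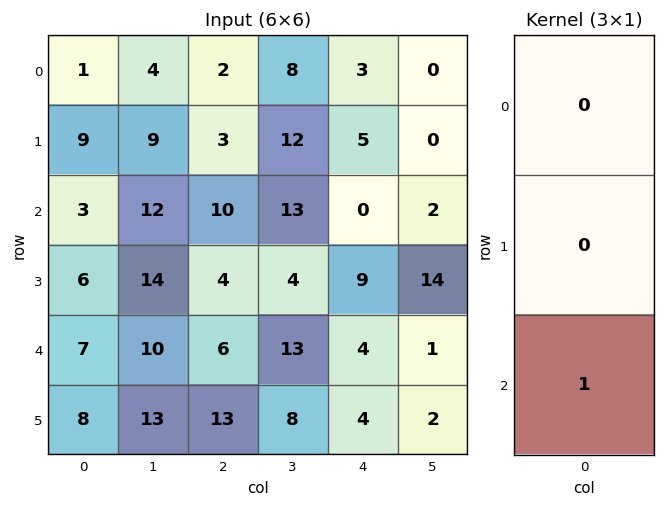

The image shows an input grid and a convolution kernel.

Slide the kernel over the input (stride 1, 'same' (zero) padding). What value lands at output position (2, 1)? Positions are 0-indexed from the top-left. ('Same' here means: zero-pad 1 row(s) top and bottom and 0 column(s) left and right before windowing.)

14

The receptive field on the zero-padded input at this output position is [9 / 12 / 14]. Elementwise product with the kernel and sum: 14·1.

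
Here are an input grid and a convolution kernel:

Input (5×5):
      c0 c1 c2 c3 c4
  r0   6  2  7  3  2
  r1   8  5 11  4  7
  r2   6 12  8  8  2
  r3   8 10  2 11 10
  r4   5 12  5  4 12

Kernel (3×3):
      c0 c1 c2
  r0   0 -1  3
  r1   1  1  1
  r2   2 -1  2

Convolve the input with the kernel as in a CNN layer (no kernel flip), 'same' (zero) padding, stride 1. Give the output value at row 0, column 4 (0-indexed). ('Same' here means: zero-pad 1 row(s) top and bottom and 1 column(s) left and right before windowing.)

6

The receptive field on the zero-padded input at this output position is [0 0 0 / 3 2 0 / 4 7 0]. Elementwise product with the kernel and sum: 0·-1 + 0·3 + 3·1 + 2·1 + 0·1 + 4·2 + 7·-1 + 0·2.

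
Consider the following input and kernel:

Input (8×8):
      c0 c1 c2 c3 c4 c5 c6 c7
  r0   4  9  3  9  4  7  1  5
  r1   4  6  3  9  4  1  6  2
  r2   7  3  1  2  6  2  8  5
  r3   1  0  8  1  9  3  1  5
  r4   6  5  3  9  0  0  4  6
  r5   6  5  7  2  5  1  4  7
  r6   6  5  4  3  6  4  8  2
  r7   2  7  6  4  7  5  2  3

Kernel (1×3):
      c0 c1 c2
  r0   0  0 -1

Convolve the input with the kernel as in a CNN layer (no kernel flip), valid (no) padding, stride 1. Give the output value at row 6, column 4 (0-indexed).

-8

The receptive field on the input at this output position is [6 4 8]. Elementwise product with the kernel and sum: 8·-1.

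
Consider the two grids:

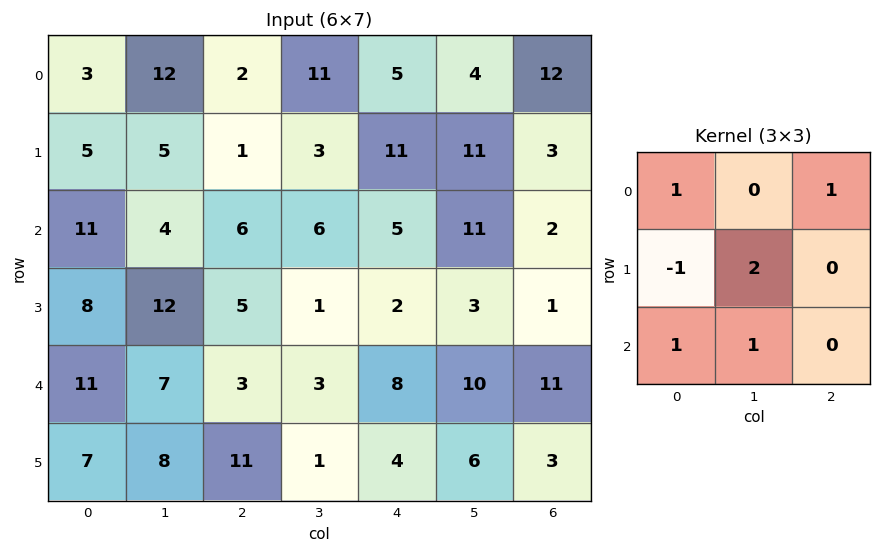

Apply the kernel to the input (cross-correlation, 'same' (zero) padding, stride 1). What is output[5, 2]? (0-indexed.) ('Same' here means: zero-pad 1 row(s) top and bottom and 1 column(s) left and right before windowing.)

24

The receptive field on the zero-padded input at this output position is [7 3 3 / 8 11 1 / 0 0 0]. Elementwise product with the kernel and sum: 7·1 + 3·1 + 8·-1 + 11·2 + 0·1 + 0·1.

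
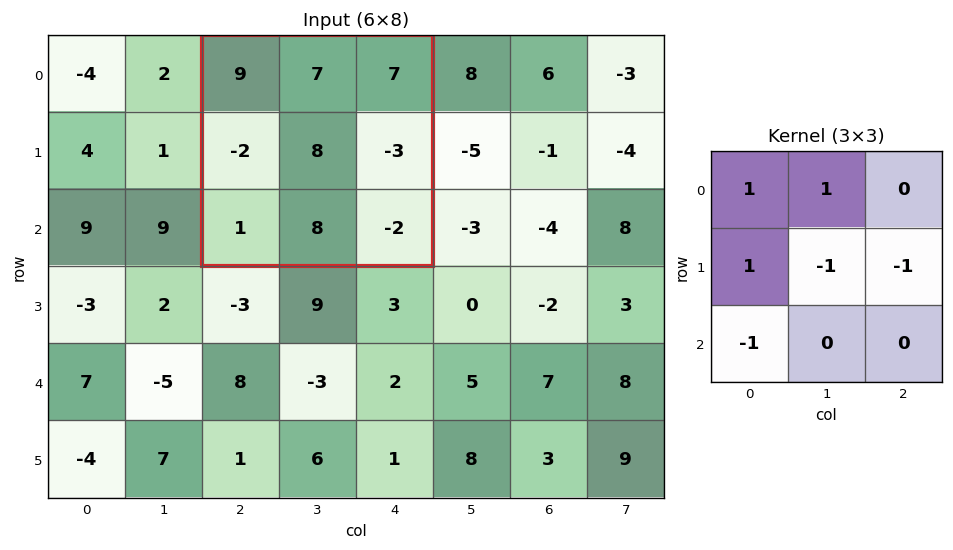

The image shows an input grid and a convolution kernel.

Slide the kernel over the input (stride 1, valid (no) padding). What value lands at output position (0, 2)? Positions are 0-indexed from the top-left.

The receptive field on the input at this output position is [9 7 7 / -2 8 -3 / 1 8 -2]. Elementwise product with the kernel and sum: 9·1 + 7·1 + -2·1 + 8·-1 + -3·-1 + 1·-1.

8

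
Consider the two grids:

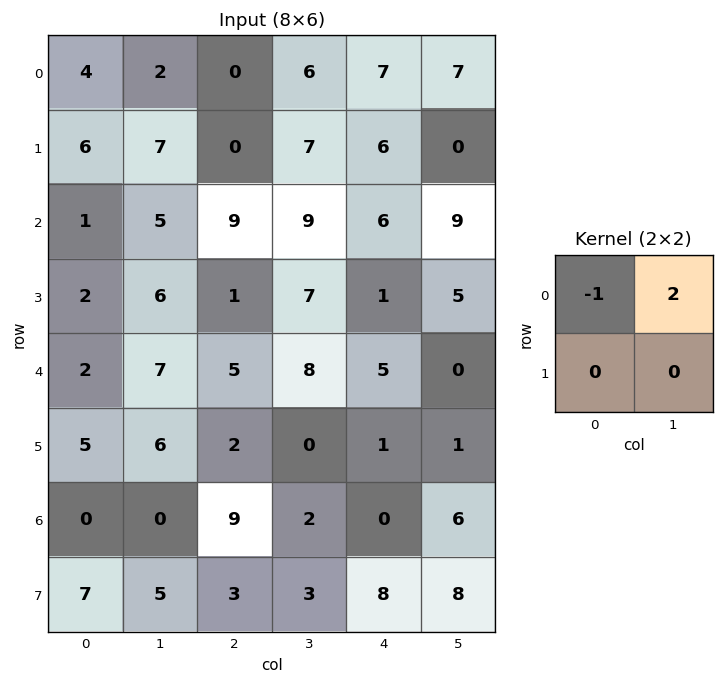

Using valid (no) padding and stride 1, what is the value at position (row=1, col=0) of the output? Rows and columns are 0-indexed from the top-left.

The receptive field on the input at this output position is [6 7 / 1 5]. Elementwise product with the kernel and sum: 6·-1 + 7·2.

8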